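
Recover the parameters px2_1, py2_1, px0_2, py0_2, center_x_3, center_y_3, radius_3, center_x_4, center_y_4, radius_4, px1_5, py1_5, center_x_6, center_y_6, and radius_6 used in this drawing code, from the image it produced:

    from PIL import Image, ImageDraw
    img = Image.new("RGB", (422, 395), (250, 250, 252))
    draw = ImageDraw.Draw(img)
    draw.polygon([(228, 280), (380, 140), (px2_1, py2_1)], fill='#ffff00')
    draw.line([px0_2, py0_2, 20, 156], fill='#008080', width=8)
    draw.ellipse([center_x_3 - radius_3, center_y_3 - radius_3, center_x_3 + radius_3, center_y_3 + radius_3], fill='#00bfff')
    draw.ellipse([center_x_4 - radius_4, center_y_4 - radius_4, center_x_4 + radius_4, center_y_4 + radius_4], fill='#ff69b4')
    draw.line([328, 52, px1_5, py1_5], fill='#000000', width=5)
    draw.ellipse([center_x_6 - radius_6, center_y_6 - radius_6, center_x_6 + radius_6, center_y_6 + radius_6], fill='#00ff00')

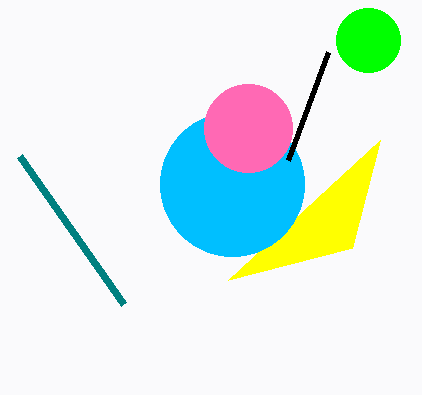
px2_1 = 352
py2_1 = 248
px0_2 = 124
py0_2 = 304
center_x_3 = 232
center_y_3 = 184
radius_3 = 72
center_x_4 = 248
center_y_4 = 128
radius_4 = 44
px1_5 = 288
py1_5 = 160
center_x_6 = 368
center_y_6 = 40
radius_6 = 32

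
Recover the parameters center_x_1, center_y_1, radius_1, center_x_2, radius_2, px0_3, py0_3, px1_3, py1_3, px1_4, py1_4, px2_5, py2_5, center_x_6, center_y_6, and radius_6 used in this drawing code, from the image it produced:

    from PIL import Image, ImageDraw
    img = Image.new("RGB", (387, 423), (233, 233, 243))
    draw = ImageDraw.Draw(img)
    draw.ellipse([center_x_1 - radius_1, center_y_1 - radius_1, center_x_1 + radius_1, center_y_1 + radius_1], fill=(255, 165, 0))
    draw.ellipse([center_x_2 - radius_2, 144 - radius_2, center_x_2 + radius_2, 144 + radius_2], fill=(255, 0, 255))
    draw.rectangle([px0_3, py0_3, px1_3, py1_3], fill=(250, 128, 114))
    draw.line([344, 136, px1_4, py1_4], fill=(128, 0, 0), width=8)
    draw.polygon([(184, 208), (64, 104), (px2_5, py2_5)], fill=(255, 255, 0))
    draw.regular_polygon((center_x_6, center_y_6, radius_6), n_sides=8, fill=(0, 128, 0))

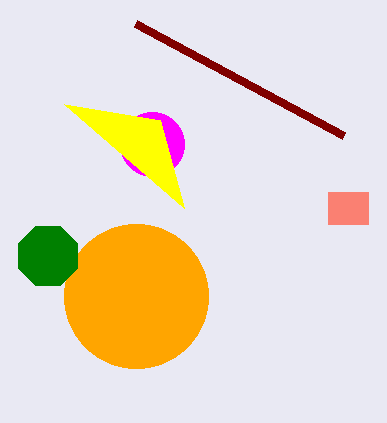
center_x_1 = 136
center_y_1 = 296
radius_1 = 72
center_x_2 = 152
radius_2 = 32
px0_3 = 328
py0_3 = 192
px1_3 = 368
py1_3 = 224
px1_4 = 136
py1_4 = 24
px2_5 = 160
py2_5 = 120
center_x_6 = 48
center_y_6 = 256
radius_6 = 32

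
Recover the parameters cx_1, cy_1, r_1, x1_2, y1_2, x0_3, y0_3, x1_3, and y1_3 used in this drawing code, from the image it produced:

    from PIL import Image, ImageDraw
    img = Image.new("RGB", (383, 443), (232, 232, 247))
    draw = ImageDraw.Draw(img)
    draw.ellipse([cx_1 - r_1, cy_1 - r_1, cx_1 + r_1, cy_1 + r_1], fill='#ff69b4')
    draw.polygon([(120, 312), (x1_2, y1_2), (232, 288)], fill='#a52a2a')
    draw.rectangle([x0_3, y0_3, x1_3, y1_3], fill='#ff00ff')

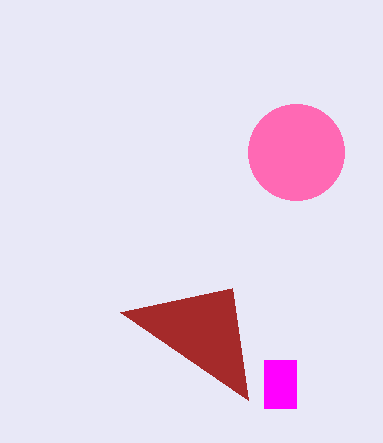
cx_1 = 296; cy_1 = 152; r_1 = 48; x1_2 = 248; y1_2 = 400; x0_3 = 264; y0_3 = 360; x1_3 = 296; y1_3 = 408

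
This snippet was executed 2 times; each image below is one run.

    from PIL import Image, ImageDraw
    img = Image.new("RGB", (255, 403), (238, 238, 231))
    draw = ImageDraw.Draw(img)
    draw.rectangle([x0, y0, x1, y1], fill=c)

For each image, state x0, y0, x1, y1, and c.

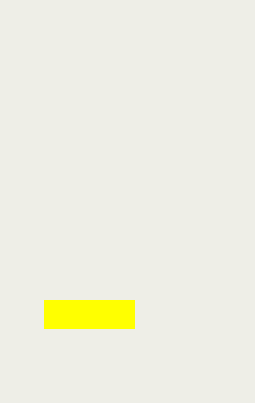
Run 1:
x0 = 44; y0 = 300; x1 = 134; y1 = 328; c = 'yellow'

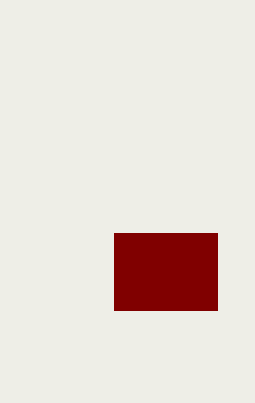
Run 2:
x0 = 114
y0 = 233
x1 = 217
y1 = 310
c = 'maroon'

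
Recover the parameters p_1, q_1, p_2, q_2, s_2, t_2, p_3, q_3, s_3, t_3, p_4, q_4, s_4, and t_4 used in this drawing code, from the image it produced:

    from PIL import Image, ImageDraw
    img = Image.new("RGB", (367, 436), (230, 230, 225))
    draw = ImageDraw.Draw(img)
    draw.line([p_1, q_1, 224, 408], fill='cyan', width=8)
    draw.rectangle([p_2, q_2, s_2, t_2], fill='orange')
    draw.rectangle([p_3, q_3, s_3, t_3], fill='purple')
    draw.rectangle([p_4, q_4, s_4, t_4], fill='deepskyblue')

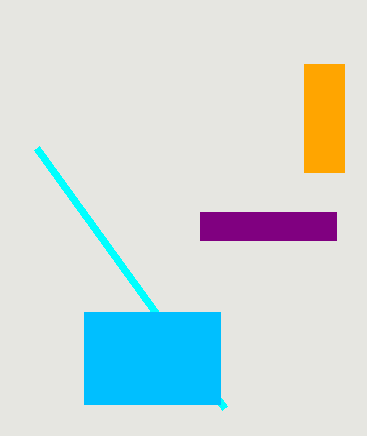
p_1 = 36; q_1 = 148; p_2 = 304; q_2 = 64; s_2 = 344; t_2 = 172; p_3 = 200; q_3 = 212; s_3 = 336; t_3 = 240; p_4 = 84; q_4 = 312; s_4 = 220; t_4 = 404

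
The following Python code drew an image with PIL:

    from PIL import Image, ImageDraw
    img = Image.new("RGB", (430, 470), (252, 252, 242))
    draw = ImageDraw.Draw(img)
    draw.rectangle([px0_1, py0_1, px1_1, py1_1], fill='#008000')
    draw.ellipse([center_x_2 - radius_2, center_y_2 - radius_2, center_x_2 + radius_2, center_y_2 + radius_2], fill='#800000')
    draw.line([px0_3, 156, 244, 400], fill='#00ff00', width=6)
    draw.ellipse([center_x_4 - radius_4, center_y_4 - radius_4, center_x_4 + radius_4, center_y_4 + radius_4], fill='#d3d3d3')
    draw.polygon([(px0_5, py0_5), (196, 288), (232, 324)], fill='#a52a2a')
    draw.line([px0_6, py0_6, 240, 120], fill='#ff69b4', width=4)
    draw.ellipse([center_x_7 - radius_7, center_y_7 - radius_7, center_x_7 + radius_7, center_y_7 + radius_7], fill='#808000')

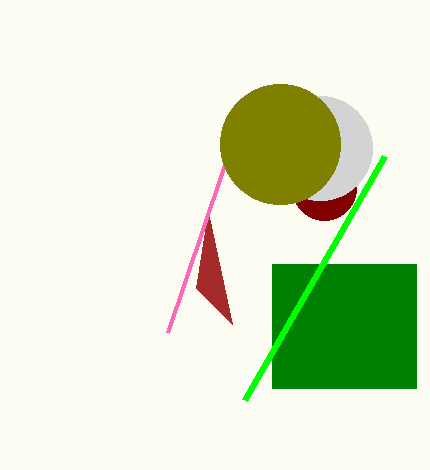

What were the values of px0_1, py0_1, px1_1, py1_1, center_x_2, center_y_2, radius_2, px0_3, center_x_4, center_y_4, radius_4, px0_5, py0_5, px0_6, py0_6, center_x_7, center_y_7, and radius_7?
px0_1 = 272; py0_1 = 264; px1_1 = 416; py1_1 = 388; center_x_2 = 324; center_y_2 = 188; radius_2 = 32; px0_3 = 384; center_x_4 = 320; center_y_4 = 148; radius_4 = 52; px0_5 = 208; py0_5 = 212; px0_6 = 168; py0_6 = 332; center_x_7 = 280; center_y_7 = 144; radius_7 = 60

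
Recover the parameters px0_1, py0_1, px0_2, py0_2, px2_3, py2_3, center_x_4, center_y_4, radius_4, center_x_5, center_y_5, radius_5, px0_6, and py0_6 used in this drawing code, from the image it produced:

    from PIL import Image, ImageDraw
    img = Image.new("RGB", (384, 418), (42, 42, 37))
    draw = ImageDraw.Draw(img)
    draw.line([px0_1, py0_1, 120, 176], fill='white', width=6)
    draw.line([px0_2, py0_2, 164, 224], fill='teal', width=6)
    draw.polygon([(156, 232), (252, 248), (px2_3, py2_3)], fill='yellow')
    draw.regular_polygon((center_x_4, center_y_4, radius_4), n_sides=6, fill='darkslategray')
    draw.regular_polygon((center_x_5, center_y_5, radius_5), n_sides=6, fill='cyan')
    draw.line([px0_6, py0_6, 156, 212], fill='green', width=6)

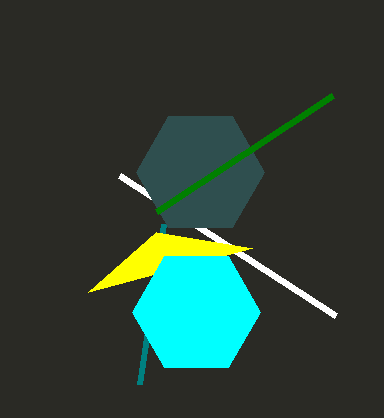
px0_1 = 336; py0_1 = 316; px0_2 = 140; py0_2 = 384; px2_3 = 88; py2_3 = 292; center_x_4 = 200; center_y_4 = 172; radius_4 = 64; center_x_5 = 196; center_y_5 = 312; radius_5 = 64; px0_6 = 332; py0_6 = 96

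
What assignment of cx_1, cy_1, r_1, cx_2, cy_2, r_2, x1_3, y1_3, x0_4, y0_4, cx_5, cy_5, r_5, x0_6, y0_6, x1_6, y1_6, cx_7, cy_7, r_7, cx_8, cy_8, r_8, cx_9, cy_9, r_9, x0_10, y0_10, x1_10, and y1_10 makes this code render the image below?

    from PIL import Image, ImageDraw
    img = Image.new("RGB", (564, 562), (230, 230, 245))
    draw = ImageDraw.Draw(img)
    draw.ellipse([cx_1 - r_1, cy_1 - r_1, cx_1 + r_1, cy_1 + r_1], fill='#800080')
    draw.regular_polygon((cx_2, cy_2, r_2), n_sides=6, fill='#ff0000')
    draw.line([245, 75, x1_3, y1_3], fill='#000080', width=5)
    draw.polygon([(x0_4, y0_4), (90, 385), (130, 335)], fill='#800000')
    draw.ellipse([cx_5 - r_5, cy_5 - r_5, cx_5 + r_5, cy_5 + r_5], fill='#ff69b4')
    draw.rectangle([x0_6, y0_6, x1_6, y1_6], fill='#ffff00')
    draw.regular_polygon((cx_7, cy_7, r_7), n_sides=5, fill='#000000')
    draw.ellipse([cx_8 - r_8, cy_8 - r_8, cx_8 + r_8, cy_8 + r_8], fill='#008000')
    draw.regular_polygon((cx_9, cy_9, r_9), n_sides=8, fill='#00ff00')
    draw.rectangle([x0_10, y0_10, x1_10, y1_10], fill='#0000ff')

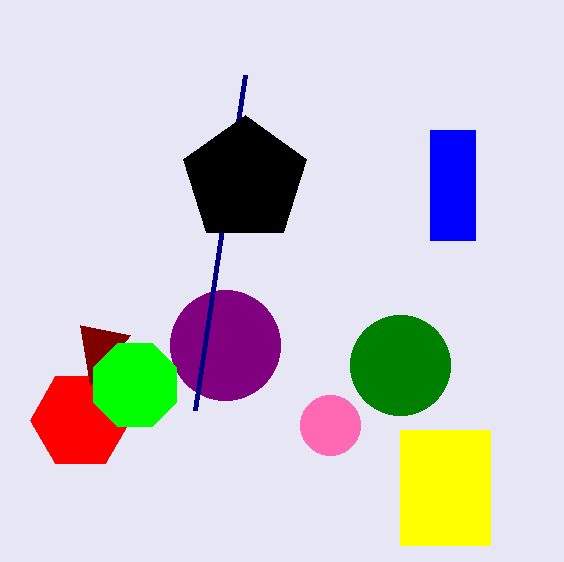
cx_1 = 225
cy_1 = 345
r_1 = 55
cx_2 = 80
cy_2 = 420
r_2 = 50
x1_3 = 195
y1_3 = 410
x0_4 = 80
y0_4 = 325
cx_5 = 330
cy_5 = 425
r_5 = 30
x0_6 = 400
y0_6 = 430
x1_6 = 490
y1_6 = 545
cx_7 = 245
cy_7 = 180
r_7 = 65
cx_8 = 400
cy_8 = 365
r_8 = 50
cx_9 = 135
cy_9 = 385
r_9 = 45
x0_10 = 430
y0_10 = 130
x1_10 = 475
y1_10 = 240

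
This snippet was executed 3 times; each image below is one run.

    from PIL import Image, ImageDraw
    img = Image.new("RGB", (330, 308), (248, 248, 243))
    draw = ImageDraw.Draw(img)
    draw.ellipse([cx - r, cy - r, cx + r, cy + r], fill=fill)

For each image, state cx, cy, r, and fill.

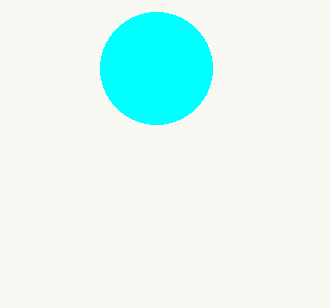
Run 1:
cx = 156, cy = 68, r = 56, fill = 'cyan'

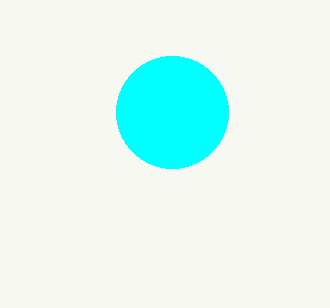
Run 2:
cx = 172; cy = 112; r = 56; fill = 'cyan'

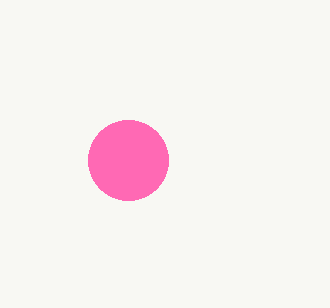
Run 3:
cx = 128, cy = 160, r = 40, fill = 'hotpink'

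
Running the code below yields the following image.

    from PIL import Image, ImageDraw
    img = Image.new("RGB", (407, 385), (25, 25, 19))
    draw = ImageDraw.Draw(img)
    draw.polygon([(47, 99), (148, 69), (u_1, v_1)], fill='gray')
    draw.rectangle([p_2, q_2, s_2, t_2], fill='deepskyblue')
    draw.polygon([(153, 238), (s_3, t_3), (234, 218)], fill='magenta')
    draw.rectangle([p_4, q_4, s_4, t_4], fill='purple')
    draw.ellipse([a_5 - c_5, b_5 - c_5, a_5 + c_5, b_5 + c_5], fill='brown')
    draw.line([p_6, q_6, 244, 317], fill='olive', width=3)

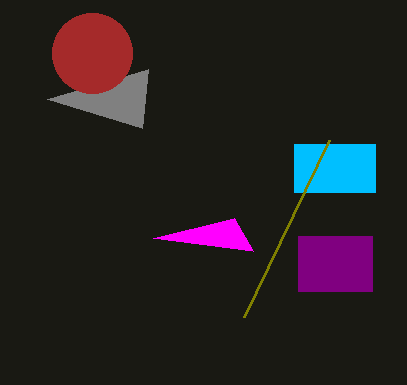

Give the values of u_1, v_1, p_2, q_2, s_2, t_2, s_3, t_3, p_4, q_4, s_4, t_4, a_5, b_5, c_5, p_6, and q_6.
u_1 = 142
v_1 = 128
p_2 = 294
q_2 = 144
s_2 = 375
t_2 = 192
s_3 = 253
t_3 = 251
p_4 = 298
q_4 = 236
s_4 = 372
t_4 = 291
a_5 = 92
b_5 = 53
c_5 = 40
p_6 = 329
q_6 = 140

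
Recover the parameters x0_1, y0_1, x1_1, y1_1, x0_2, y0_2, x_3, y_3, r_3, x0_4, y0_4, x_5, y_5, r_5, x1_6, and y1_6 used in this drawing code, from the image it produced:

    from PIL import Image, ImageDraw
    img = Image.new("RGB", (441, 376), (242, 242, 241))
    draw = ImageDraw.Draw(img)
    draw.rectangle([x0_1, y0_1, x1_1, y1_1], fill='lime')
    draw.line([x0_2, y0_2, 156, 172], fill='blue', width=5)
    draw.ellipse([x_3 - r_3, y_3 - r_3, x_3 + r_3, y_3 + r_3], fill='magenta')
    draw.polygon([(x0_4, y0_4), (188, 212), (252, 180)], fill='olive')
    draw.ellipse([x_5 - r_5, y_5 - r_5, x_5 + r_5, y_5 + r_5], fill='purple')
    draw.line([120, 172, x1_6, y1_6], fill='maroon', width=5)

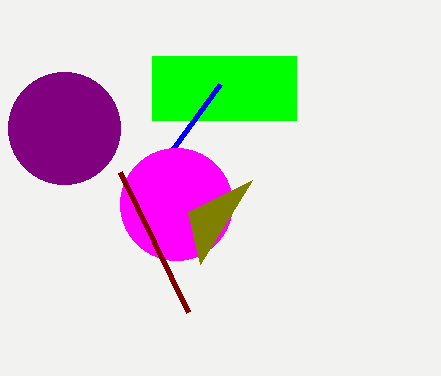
x0_1 = 152, y0_1 = 56, x1_1 = 296, y1_1 = 120, x0_2 = 220, y0_2 = 84, x_3 = 176, y_3 = 204, r_3 = 56, x0_4 = 200, y0_4 = 264, x_5 = 64, y_5 = 128, r_5 = 56, x1_6 = 188, y1_6 = 312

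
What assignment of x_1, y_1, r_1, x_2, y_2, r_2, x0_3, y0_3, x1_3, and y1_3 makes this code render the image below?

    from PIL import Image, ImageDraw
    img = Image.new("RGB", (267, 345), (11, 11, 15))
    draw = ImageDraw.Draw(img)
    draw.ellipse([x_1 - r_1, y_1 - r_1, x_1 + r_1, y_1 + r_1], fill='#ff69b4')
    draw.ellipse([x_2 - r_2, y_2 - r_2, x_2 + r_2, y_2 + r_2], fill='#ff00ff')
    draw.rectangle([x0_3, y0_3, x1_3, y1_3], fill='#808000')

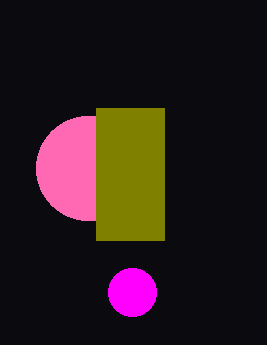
x_1 = 88, y_1 = 168, r_1 = 52, x_2 = 132, y_2 = 292, r_2 = 24, x0_3 = 96, y0_3 = 108, x1_3 = 164, y1_3 = 240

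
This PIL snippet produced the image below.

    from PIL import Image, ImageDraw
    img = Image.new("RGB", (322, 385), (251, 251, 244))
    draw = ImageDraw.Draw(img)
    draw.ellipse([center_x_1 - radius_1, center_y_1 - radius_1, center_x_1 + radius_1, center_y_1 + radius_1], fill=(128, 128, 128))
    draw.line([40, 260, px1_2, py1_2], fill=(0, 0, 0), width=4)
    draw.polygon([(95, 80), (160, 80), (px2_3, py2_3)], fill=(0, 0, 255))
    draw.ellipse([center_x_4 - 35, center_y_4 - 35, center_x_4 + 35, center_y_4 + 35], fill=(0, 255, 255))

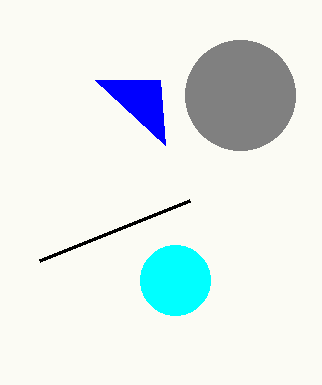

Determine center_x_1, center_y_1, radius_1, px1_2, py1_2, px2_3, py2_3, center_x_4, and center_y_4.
center_x_1 = 240, center_y_1 = 95, radius_1 = 55, px1_2 = 190, py1_2 = 200, px2_3 = 165, py2_3 = 145, center_x_4 = 175, center_y_4 = 280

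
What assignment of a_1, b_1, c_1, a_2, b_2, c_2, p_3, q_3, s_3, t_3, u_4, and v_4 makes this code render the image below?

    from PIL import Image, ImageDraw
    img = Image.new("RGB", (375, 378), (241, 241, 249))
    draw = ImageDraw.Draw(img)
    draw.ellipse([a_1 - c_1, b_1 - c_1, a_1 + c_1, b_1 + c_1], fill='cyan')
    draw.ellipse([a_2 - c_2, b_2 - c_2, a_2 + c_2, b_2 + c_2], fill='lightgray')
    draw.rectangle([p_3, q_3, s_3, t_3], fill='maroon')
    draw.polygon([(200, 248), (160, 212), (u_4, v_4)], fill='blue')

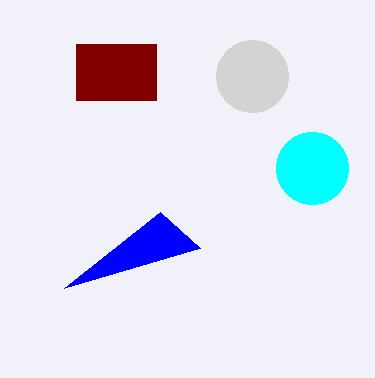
a_1 = 312
b_1 = 168
c_1 = 36
a_2 = 252
b_2 = 76
c_2 = 36
p_3 = 76
q_3 = 44
s_3 = 156
t_3 = 100
u_4 = 64
v_4 = 288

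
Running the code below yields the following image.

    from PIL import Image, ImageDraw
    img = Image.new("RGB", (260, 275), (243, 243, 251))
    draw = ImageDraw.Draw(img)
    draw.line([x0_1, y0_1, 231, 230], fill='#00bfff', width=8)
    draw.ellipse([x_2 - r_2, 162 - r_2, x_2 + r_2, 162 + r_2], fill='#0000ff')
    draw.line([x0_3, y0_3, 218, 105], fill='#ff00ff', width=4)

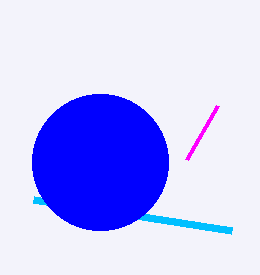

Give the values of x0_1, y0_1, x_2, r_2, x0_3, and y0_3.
x0_1 = 33
y0_1 = 199
x_2 = 100
r_2 = 68
x0_3 = 187
y0_3 = 159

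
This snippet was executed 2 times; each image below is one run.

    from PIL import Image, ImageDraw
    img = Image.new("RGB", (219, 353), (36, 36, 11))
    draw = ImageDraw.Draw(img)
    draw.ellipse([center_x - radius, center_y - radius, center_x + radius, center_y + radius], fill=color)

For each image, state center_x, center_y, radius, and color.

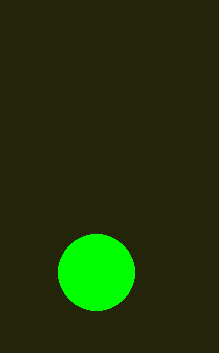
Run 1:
center_x = 96
center_y = 272
radius = 38
color = 'lime'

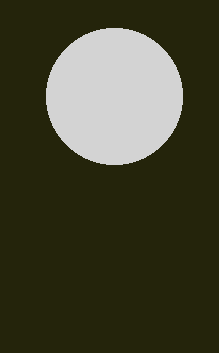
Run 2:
center_x = 114; center_y = 96; radius = 68; color = 'lightgray'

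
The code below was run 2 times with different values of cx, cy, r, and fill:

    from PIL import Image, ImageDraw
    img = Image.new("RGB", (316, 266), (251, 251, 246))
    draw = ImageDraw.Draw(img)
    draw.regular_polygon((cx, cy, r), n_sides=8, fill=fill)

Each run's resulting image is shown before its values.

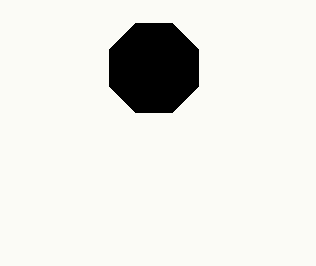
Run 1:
cx = 154; cy = 68; r = 48; fill = 'black'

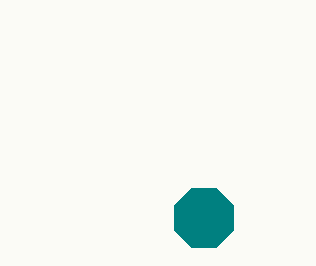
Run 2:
cx = 204, cy = 218, r = 32, fill = 'teal'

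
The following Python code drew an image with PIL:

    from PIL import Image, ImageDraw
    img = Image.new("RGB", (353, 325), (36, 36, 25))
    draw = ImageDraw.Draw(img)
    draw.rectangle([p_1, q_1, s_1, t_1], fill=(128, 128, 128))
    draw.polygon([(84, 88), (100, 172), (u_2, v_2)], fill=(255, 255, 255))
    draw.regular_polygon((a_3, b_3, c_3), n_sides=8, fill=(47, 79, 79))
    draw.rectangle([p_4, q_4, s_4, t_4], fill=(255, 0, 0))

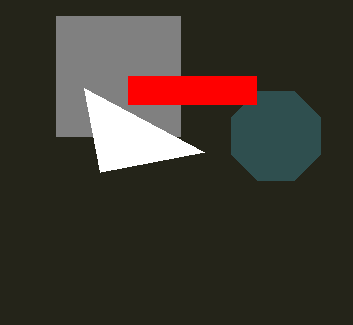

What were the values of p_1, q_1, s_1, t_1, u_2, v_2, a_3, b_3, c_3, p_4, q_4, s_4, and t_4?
p_1 = 56; q_1 = 16; s_1 = 180; t_1 = 136; u_2 = 204; v_2 = 152; a_3 = 276; b_3 = 136; c_3 = 48; p_4 = 128; q_4 = 76; s_4 = 256; t_4 = 104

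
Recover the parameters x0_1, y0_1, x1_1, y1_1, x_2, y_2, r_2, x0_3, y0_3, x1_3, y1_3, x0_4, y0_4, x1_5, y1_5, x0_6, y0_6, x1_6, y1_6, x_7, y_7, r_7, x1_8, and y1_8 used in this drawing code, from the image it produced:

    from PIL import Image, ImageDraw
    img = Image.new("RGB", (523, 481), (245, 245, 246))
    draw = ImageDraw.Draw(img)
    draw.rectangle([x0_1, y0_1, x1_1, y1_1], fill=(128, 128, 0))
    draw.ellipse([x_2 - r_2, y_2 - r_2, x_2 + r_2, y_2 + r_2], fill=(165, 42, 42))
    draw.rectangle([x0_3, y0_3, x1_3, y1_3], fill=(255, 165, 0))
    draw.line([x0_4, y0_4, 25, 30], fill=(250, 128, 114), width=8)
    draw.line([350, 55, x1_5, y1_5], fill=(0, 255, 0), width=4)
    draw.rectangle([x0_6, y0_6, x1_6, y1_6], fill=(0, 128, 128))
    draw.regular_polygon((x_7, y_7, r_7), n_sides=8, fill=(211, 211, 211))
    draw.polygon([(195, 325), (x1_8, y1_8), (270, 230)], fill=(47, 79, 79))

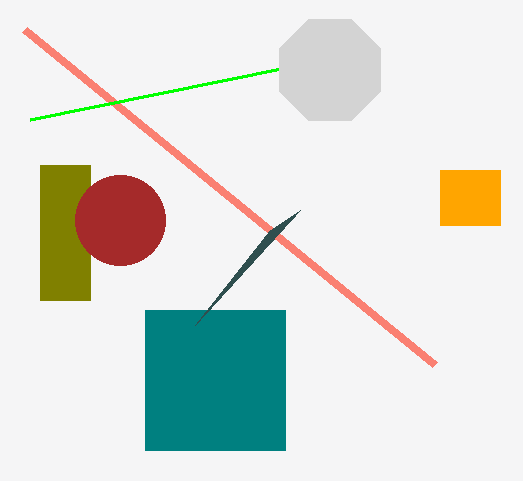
x0_1 = 40; y0_1 = 165; x1_1 = 90; y1_1 = 300; x_2 = 120; y_2 = 220; r_2 = 45; x0_3 = 440; y0_3 = 170; x1_3 = 500; y1_3 = 225; x0_4 = 435; y0_4 = 365; x1_5 = 30; y1_5 = 120; x0_6 = 145; y0_6 = 310; x1_6 = 285; y1_6 = 450; x_7 = 330; y_7 = 70; r_7 = 55; x1_8 = 300; y1_8 = 210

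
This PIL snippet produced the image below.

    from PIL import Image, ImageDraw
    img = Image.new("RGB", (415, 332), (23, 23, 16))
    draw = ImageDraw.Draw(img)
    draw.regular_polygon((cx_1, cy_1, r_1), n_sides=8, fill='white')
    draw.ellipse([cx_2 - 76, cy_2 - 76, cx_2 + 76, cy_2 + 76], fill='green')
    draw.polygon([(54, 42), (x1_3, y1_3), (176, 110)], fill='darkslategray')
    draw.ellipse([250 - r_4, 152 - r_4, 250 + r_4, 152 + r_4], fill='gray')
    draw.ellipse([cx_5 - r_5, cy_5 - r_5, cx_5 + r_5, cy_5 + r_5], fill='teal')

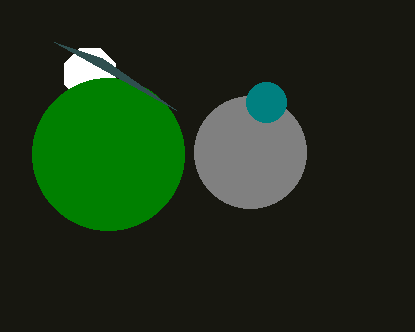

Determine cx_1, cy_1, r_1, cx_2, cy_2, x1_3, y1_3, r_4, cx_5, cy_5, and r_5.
cx_1 = 90, cy_1 = 74, r_1 = 28, cx_2 = 108, cy_2 = 154, x1_3 = 102, y1_3 = 58, r_4 = 56, cx_5 = 266, cy_5 = 102, r_5 = 20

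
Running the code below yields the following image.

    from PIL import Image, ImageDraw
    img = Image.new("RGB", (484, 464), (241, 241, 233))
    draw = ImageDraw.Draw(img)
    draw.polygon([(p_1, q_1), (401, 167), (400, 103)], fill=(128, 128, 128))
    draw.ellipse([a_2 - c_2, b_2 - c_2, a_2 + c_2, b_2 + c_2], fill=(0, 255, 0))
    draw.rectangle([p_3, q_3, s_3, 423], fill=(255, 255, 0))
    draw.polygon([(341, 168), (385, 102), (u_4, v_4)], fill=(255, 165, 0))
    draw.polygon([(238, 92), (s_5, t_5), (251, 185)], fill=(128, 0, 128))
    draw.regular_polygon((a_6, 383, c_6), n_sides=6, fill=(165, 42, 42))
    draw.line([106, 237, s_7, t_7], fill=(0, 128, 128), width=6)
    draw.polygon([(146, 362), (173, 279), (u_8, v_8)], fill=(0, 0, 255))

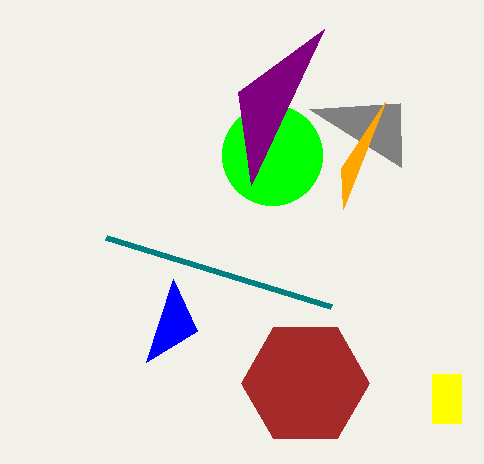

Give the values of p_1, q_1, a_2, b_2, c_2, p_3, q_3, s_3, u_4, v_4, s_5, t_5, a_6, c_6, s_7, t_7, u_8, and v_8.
p_1 = 309, q_1 = 109, a_2 = 272, b_2 = 155, c_2 = 50, p_3 = 432, q_3 = 374, s_3 = 461, u_4 = 343, v_4 = 209, s_5 = 324, t_5 = 29, a_6 = 305, c_6 = 64, s_7 = 331, t_7 = 306, u_8 = 197, v_8 = 331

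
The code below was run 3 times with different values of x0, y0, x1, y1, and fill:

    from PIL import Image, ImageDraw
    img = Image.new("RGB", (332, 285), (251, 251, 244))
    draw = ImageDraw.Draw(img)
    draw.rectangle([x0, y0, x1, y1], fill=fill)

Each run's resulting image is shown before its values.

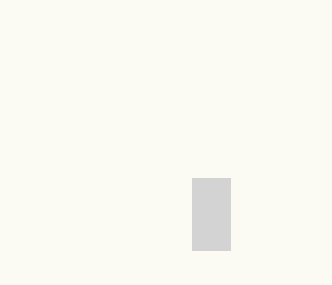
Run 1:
x0 = 192; y0 = 178; x1 = 230; y1 = 250; fill = 'lightgray'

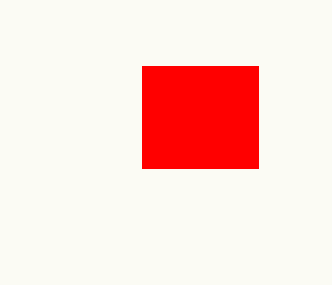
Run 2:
x0 = 142; y0 = 66; x1 = 258; y1 = 168; fill = 'red'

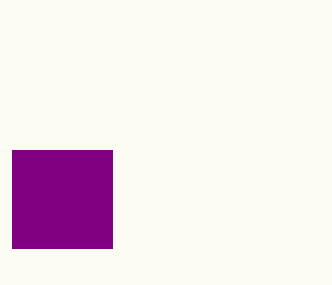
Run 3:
x0 = 12; y0 = 150; x1 = 112; y1 = 248; fill = 'purple'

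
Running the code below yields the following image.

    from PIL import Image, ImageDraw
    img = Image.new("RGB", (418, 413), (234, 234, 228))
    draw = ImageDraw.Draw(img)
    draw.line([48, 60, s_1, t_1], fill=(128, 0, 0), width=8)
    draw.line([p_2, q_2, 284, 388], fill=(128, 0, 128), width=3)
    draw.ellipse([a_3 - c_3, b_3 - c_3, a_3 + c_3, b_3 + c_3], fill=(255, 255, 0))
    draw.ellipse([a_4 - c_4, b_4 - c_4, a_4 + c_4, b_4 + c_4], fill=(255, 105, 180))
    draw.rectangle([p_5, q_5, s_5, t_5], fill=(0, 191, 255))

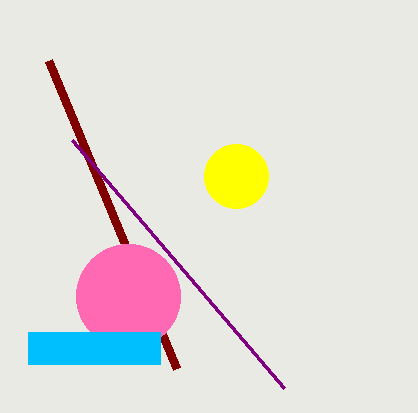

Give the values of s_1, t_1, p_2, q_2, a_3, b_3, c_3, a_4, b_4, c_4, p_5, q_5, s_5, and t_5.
s_1 = 176, t_1 = 368, p_2 = 72, q_2 = 140, a_3 = 236, b_3 = 176, c_3 = 32, a_4 = 128, b_4 = 296, c_4 = 52, p_5 = 28, q_5 = 332, s_5 = 160, t_5 = 364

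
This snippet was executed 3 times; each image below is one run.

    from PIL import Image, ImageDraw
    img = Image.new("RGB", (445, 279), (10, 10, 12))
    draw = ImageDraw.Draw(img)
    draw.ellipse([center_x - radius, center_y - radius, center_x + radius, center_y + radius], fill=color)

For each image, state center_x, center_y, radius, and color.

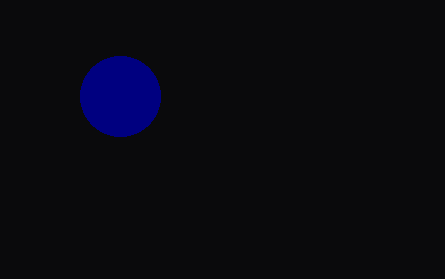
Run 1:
center_x = 120; center_y = 96; radius = 40; color = 'navy'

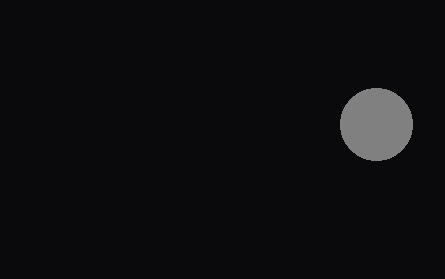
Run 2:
center_x = 376
center_y = 124
radius = 36
color = 'gray'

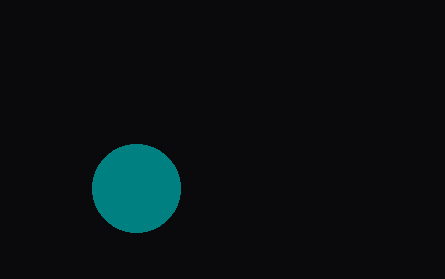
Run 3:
center_x = 136; center_y = 188; radius = 44; color = 'teal'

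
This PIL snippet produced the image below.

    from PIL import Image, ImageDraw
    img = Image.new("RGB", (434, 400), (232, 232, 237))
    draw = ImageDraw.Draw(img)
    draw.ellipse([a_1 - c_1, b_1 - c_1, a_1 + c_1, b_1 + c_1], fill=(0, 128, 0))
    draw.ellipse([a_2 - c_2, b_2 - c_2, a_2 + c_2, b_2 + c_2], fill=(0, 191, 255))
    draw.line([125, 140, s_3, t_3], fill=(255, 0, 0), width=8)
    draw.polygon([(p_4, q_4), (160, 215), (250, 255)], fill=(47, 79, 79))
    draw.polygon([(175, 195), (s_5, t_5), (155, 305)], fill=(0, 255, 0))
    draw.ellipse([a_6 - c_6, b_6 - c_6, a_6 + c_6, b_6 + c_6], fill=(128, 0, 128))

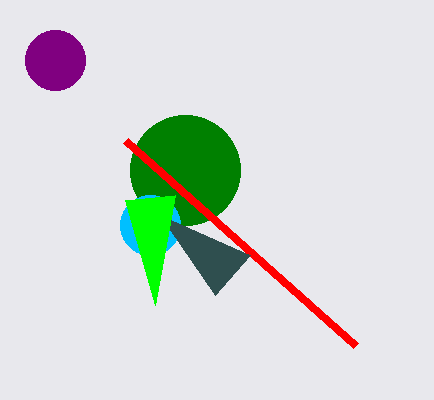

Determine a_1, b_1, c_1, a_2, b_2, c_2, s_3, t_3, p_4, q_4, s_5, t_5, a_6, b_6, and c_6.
a_1 = 185
b_1 = 170
c_1 = 55
a_2 = 150
b_2 = 225
c_2 = 30
s_3 = 355
t_3 = 345
p_4 = 215
q_4 = 295
s_5 = 125
t_5 = 200
a_6 = 55
b_6 = 60
c_6 = 30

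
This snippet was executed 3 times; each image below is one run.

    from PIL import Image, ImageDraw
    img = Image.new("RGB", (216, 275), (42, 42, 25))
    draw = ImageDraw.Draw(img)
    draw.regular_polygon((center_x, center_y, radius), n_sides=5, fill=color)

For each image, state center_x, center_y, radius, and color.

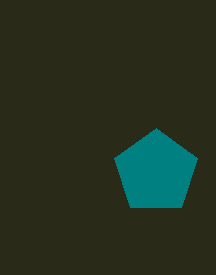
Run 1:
center_x = 156; center_y = 172; radius = 44; color = 'teal'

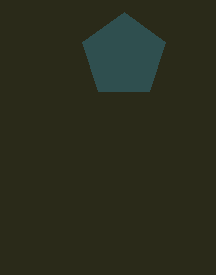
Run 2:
center_x = 124; center_y = 56; radius = 44; color = 'darkslategray'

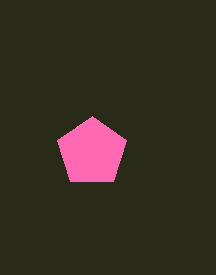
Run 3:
center_x = 92; center_y = 152; radius = 36; color = 'hotpink'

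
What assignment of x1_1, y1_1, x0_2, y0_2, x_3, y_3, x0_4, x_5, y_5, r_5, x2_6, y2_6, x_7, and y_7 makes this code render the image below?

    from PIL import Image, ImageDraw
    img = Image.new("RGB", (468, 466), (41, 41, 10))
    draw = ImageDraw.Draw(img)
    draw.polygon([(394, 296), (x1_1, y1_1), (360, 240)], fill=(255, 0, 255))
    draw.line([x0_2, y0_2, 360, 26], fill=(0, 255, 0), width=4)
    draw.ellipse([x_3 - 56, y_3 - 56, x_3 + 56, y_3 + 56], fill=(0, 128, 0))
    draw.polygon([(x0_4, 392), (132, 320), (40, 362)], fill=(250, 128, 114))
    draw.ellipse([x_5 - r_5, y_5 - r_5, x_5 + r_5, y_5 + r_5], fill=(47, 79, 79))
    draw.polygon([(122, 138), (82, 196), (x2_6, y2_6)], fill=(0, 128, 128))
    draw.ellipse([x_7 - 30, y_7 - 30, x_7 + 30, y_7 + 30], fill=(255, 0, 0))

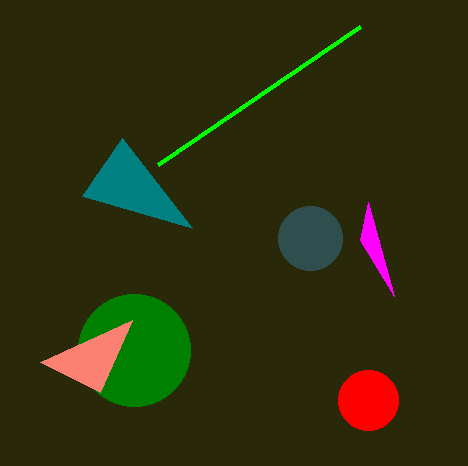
x1_1 = 368, y1_1 = 202, x0_2 = 158, y0_2 = 164, x_3 = 134, y_3 = 350, x0_4 = 100, x_5 = 310, y_5 = 238, r_5 = 32, x2_6 = 192, y2_6 = 228, x_7 = 368, y_7 = 400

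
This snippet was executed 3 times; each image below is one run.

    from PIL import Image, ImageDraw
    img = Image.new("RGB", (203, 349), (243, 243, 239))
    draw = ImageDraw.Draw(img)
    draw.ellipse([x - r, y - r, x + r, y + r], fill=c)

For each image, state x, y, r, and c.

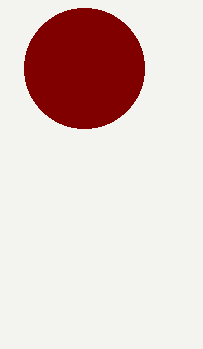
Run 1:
x = 84, y = 68, r = 60, c = 'maroon'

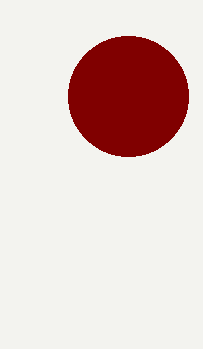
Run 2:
x = 128; y = 96; r = 60; c = 'maroon'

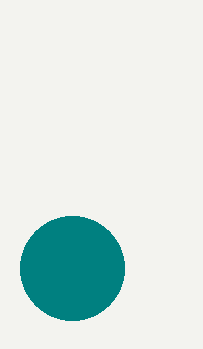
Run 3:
x = 72
y = 268
r = 52
c = 'teal'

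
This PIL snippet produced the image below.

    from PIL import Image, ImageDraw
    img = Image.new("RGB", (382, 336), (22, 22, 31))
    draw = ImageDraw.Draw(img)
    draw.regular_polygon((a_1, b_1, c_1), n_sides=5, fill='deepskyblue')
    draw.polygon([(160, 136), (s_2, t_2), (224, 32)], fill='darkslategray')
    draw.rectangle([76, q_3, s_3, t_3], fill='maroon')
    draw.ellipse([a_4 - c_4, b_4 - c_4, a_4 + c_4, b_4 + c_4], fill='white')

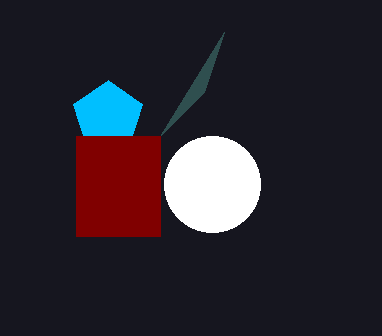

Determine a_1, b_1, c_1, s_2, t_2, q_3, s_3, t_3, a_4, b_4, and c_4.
a_1 = 108
b_1 = 116
c_1 = 36
s_2 = 204
t_2 = 92
q_3 = 136
s_3 = 160
t_3 = 236
a_4 = 212
b_4 = 184
c_4 = 48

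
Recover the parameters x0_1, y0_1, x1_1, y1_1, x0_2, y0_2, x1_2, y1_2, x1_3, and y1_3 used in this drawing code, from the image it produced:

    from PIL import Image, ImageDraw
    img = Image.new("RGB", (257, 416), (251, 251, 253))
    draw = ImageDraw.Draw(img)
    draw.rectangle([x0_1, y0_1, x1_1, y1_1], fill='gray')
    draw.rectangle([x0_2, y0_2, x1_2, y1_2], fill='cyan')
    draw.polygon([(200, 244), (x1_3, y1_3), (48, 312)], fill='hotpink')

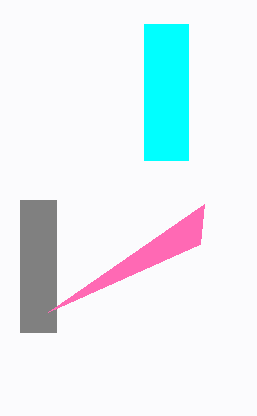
x0_1 = 20
y0_1 = 200
x1_1 = 56
y1_1 = 332
x0_2 = 144
y0_2 = 24
x1_2 = 188
y1_2 = 160
x1_3 = 204
y1_3 = 204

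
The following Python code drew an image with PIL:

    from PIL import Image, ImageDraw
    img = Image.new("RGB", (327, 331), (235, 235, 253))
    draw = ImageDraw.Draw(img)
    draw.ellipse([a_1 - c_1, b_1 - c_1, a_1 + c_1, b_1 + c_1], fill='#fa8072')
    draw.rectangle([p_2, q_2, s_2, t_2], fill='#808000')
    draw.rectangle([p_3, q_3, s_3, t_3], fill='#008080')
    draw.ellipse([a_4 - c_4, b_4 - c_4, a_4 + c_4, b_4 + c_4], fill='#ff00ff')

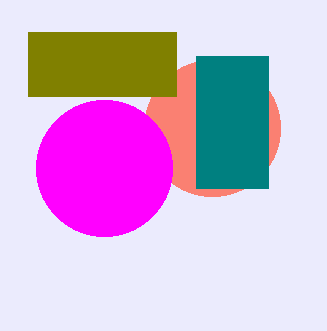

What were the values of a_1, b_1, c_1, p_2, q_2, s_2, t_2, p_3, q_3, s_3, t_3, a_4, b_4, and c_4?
a_1 = 212; b_1 = 128; c_1 = 68; p_2 = 28; q_2 = 32; s_2 = 176; t_2 = 96; p_3 = 196; q_3 = 56; s_3 = 268; t_3 = 188; a_4 = 104; b_4 = 168; c_4 = 68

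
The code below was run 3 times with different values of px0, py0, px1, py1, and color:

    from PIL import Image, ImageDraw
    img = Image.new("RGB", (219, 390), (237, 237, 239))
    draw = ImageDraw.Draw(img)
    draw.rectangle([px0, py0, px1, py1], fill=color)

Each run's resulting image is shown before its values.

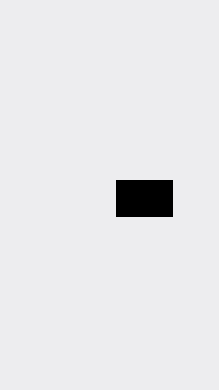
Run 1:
px0 = 116; py0 = 180; px1 = 172; py1 = 216; color = 'black'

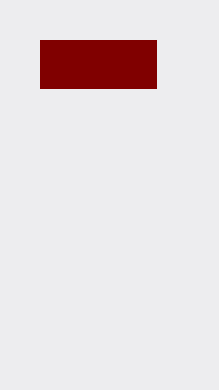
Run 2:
px0 = 40, py0 = 40, px1 = 156, py1 = 88, color = 'maroon'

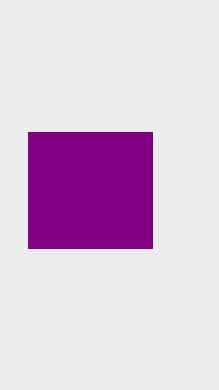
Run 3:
px0 = 28; py0 = 132; px1 = 152; py1 = 248; color = 'purple'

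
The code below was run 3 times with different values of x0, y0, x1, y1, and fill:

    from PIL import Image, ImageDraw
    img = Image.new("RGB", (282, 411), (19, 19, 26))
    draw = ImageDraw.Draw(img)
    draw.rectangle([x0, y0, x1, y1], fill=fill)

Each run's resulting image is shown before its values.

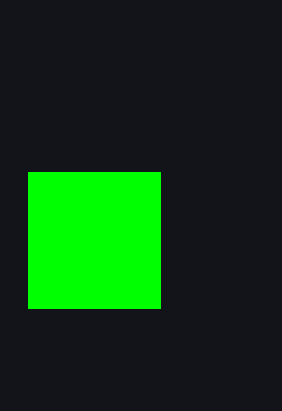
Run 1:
x0 = 28; y0 = 172; x1 = 160; y1 = 308; fill = 'lime'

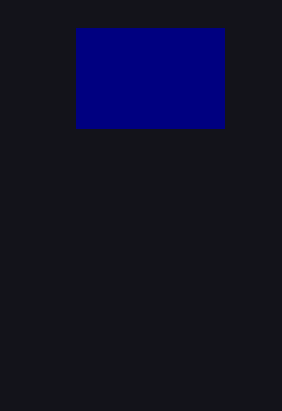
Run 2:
x0 = 76
y0 = 28
x1 = 224
y1 = 128
fill = 'navy'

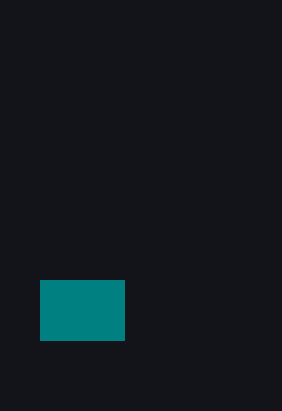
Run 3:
x0 = 40
y0 = 280
x1 = 124
y1 = 340
fill = 'teal'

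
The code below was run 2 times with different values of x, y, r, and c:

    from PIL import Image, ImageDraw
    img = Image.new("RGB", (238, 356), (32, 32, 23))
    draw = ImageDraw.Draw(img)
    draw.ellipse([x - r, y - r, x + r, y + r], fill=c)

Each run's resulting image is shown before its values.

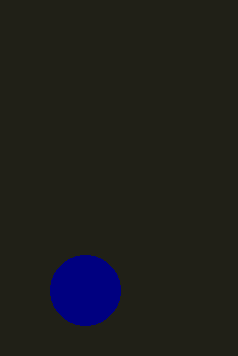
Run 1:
x = 85, y = 290, r = 35, c = 'navy'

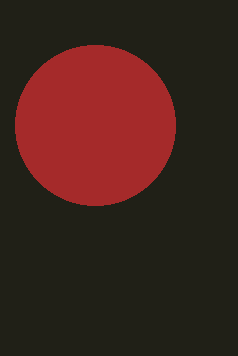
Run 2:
x = 95
y = 125
r = 80
c = 'brown'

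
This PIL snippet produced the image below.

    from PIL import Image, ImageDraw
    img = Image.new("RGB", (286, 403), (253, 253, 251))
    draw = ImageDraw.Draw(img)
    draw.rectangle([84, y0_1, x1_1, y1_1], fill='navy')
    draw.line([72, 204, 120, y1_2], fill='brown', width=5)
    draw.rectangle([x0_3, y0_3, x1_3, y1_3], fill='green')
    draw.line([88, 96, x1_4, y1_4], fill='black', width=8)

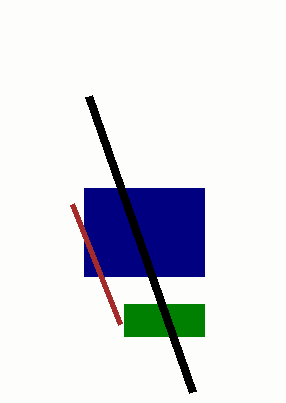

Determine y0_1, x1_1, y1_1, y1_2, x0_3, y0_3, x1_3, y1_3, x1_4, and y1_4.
y0_1 = 188
x1_1 = 204
y1_1 = 276
y1_2 = 324
x0_3 = 124
y0_3 = 304
x1_3 = 204
y1_3 = 336
x1_4 = 192
y1_4 = 392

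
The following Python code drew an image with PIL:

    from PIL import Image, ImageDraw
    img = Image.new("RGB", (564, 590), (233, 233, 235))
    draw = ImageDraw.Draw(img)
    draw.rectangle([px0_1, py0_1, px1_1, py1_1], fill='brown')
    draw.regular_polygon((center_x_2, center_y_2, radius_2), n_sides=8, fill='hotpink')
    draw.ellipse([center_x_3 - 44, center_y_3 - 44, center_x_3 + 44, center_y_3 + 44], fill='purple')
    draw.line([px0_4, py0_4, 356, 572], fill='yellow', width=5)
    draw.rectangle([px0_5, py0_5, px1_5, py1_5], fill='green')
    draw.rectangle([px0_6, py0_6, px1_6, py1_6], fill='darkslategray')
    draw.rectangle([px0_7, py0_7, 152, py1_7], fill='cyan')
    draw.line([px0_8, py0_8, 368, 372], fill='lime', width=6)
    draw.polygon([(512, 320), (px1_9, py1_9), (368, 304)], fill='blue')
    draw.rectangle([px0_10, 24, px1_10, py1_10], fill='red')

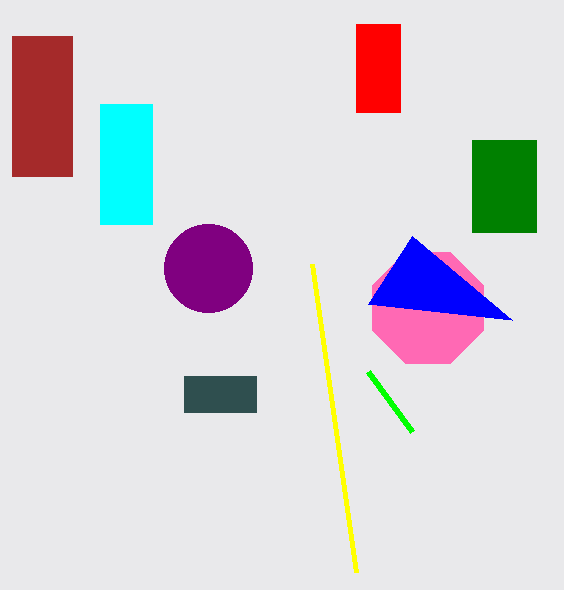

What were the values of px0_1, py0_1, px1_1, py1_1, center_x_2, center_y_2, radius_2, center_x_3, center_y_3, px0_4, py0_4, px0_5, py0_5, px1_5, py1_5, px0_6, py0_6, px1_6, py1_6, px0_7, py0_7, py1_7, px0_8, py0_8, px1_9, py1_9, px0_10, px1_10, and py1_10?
px0_1 = 12; py0_1 = 36; px1_1 = 72; py1_1 = 176; center_x_2 = 428; center_y_2 = 308; radius_2 = 60; center_x_3 = 208; center_y_3 = 268; px0_4 = 312; py0_4 = 264; px0_5 = 472; py0_5 = 140; px1_5 = 536; py1_5 = 232; px0_6 = 184; py0_6 = 376; px1_6 = 256; py1_6 = 412; px0_7 = 100; py0_7 = 104; py1_7 = 224; px0_8 = 412; py0_8 = 432; px1_9 = 412; py1_9 = 236; px0_10 = 356; px1_10 = 400; py1_10 = 112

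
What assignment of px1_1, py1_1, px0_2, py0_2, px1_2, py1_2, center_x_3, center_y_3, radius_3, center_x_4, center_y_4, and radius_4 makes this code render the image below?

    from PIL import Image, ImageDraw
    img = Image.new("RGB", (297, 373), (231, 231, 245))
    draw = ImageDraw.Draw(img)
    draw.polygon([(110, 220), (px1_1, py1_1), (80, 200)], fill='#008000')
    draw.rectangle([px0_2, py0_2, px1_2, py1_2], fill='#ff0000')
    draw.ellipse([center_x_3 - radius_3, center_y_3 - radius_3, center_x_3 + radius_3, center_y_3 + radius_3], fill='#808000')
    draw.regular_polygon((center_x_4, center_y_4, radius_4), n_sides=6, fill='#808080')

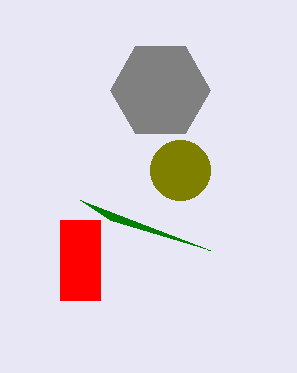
px1_1 = 210
py1_1 = 250
px0_2 = 60
py0_2 = 220
px1_2 = 100
py1_2 = 300
center_x_3 = 180
center_y_3 = 170
radius_3 = 30
center_x_4 = 160
center_y_4 = 90
radius_4 = 50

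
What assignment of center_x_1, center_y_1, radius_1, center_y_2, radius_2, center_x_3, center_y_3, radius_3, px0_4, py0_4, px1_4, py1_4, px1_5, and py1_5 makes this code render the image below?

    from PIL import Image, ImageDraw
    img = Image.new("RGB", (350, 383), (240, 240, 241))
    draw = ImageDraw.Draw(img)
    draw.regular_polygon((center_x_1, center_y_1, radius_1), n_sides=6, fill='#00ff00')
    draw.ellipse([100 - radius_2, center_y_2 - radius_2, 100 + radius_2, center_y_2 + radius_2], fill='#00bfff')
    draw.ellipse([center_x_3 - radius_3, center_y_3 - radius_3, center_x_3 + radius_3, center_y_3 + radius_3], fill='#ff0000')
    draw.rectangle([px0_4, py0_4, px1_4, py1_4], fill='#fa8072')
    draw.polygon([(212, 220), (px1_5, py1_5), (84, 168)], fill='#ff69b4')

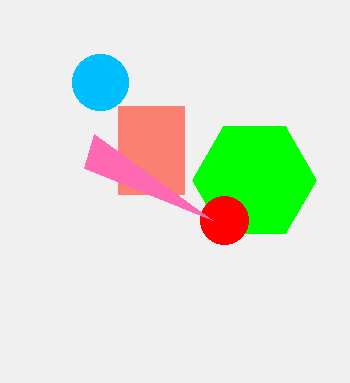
center_x_1 = 254; center_y_1 = 180; radius_1 = 62; center_y_2 = 82; radius_2 = 28; center_x_3 = 224; center_y_3 = 220; radius_3 = 24; px0_4 = 118; py0_4 = 106; px1_4 = 184; py1_4 = 194; px1_5 = 94; py1_5 = 134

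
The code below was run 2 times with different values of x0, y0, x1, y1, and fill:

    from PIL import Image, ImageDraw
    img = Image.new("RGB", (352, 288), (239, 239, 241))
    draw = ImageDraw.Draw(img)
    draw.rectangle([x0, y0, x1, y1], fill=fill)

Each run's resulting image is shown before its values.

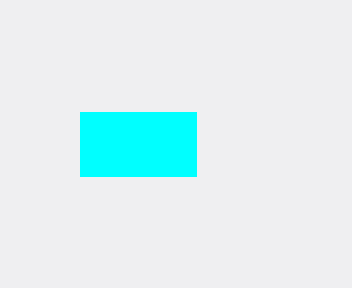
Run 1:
x0 = 80; y0 = 112; x1 = 196; y1 = 176; fill = 'cyan'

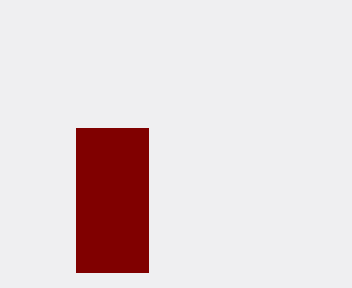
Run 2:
x0 = 76; y0 = 128; x1 = 148; y1 = 272; fill = 'maroon'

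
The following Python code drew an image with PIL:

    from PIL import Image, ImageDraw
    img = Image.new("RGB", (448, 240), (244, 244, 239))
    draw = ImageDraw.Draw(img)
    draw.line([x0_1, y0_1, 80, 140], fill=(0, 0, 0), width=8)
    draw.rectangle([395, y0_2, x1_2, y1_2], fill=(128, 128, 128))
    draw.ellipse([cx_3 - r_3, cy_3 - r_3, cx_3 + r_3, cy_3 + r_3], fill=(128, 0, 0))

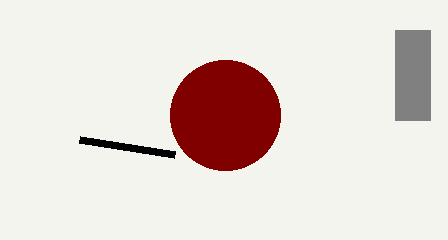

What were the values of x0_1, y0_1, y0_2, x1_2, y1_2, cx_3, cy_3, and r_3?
x0_1 = 175; y0_1 = 155; y0_2 = 30; x1_2 = 430; y1_2 = 120; cx_3 = 225; cy_3 = 115; r_3 = 55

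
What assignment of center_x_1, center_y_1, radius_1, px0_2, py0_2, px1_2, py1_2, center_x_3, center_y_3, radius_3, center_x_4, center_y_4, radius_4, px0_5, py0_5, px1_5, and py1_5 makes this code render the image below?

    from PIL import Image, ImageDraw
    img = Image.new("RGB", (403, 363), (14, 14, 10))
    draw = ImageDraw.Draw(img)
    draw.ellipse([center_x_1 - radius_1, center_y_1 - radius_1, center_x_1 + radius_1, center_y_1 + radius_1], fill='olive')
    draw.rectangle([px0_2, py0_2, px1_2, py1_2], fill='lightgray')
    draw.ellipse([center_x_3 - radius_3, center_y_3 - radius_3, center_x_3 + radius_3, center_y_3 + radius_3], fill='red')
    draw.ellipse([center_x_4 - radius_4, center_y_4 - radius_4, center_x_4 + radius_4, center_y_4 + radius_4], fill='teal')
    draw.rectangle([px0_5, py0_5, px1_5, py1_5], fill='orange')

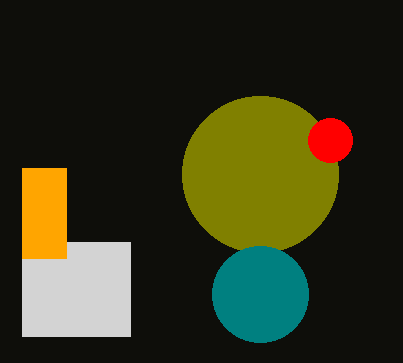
center_x_1 = 260
center_y_1 = 174
radius_1 = 78
px0_2 = 22
py0_2 = 242
px1_2 = 130
py1_2 = 336
center_x_3 = 330
center_y_3 = 140
radius_3 = 22
center_x_4 = 260
center_y_4 = 294
radius_4 = 48
px0_5 = 22
py0_5 = 168
px1_5 = 66
py1_5 = 258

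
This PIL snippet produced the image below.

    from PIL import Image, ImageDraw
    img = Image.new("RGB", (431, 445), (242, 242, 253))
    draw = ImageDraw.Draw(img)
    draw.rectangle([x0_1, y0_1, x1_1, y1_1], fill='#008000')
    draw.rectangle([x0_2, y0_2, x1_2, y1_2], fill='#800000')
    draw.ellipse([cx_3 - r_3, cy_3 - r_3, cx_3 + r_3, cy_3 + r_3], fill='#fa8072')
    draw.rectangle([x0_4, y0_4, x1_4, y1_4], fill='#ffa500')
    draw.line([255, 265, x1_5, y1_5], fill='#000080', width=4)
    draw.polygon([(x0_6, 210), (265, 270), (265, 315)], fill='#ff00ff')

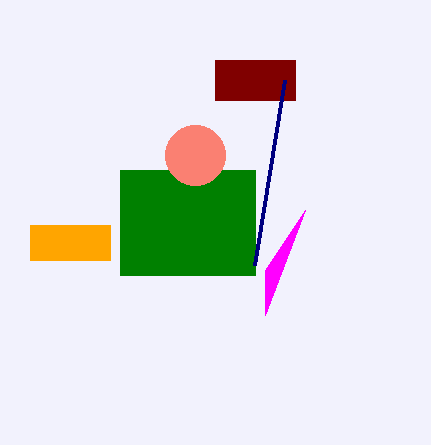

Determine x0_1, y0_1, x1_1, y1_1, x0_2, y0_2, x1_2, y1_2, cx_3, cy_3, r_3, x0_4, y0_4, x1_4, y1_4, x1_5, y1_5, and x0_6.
x0_1 = 120
y0_1 = 170
x1_1 = 255
y1_1 = 275
x0_2 = 215
y0_2 = 60
x1_2 = 295
y1_2 = 100
cx_3 = 195
cy_3 = 155
r_3 = 30
x0_4 = 30
y0_4 = 225
x1_4 = 110
y1_4 = 260
x1_5 = 285
y1_5 = 80
x0_6 = 305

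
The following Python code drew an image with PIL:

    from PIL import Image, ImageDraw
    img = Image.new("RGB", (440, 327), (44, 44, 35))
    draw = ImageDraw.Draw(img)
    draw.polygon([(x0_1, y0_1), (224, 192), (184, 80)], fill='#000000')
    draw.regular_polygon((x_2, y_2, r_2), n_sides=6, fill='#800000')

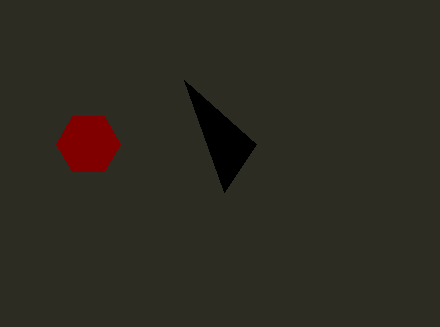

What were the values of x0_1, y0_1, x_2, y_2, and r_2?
x0_1 = 256
y0_1 = 144
x_2 = 88
y_2 = 144
r_2 = 32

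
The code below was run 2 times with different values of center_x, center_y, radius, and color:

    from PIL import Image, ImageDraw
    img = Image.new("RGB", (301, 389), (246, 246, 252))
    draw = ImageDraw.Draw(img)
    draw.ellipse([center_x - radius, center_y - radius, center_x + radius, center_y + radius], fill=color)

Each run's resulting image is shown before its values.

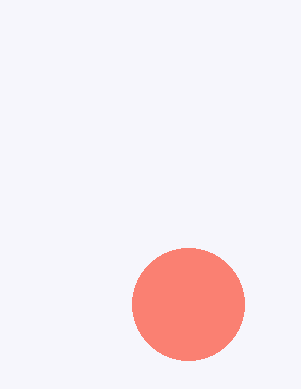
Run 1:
center_x = 188; center_y = 304; radius = 56; color = 'salmon'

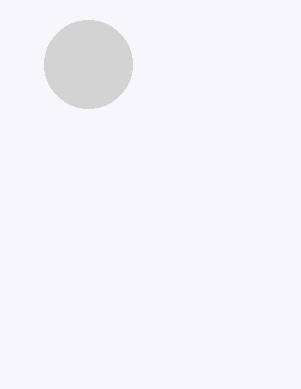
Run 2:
center_x = 88
center_y = 64
radius = 44
color = 'lightgray'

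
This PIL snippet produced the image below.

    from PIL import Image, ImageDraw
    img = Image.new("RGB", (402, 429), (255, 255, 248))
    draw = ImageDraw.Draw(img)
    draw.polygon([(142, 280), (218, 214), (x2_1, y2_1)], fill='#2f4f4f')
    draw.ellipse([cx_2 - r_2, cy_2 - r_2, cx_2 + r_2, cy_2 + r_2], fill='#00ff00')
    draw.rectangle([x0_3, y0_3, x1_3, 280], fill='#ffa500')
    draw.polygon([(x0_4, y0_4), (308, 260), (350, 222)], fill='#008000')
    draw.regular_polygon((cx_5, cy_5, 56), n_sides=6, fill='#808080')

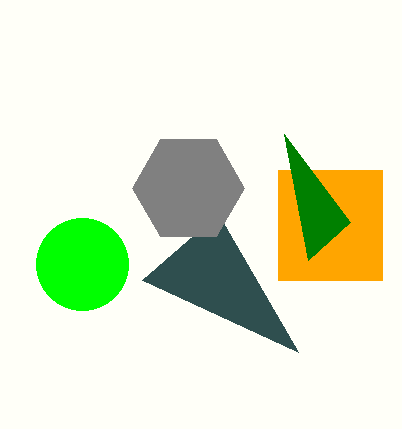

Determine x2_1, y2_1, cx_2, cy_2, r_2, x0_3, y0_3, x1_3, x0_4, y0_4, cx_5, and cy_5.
x2_1 = 298; y2_1 = 352; cx_2 = 82; cy_2 = 264; r_2 = 46; x0_3 = 278; y0_3 = 170; x1_3 = 382; x0_4 = 284; y0_4 = 134; cx_5 = 188; cy_5 = 188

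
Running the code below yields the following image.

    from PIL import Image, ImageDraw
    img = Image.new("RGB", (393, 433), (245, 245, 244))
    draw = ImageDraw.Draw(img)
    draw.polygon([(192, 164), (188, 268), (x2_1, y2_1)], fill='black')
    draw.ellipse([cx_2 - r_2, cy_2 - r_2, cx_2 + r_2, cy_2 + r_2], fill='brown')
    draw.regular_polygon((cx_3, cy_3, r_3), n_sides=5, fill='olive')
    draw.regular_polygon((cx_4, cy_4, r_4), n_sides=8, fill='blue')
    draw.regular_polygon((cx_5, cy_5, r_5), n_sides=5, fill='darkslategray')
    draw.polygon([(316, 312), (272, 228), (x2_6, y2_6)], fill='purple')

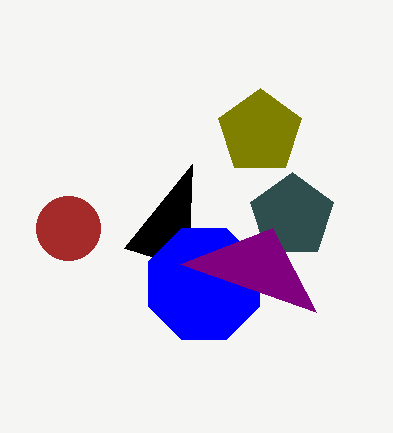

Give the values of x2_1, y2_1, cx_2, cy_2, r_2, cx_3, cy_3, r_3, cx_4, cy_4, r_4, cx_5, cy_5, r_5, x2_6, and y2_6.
x2_1 = 124; y2_1 = 248; cx_2 = 68; cy_2 = 228; r_2 = 32; cx_3 = 260; cy_3 = 132; r_3 = 44; cx_4 = 204; cy_4 = 284; r_4 = 60; cx_5 = 292; cy_5 = 216; r_5 = 44; x2_6 = 180; y2_6 = 264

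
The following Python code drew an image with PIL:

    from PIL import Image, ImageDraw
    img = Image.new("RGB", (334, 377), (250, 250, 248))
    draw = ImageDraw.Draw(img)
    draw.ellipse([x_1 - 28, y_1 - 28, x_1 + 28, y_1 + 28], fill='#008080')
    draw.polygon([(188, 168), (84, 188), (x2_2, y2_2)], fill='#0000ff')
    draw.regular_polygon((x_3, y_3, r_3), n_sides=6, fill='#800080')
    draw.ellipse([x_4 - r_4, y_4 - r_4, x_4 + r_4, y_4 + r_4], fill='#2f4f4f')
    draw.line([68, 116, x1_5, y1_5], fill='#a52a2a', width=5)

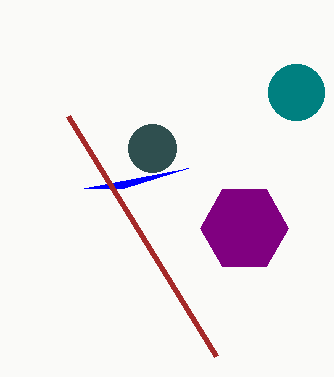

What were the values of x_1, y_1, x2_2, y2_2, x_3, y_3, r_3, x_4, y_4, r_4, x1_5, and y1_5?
x_1 = 296; y_1 = 92; x2_2 = 124; y2_2 = 188; x_3 = 244; y_3 = 228; r_3 = 44; x_4 = 152; y_4 = 148; r_4 = 24; x1_5 = 216; y1_5 = 356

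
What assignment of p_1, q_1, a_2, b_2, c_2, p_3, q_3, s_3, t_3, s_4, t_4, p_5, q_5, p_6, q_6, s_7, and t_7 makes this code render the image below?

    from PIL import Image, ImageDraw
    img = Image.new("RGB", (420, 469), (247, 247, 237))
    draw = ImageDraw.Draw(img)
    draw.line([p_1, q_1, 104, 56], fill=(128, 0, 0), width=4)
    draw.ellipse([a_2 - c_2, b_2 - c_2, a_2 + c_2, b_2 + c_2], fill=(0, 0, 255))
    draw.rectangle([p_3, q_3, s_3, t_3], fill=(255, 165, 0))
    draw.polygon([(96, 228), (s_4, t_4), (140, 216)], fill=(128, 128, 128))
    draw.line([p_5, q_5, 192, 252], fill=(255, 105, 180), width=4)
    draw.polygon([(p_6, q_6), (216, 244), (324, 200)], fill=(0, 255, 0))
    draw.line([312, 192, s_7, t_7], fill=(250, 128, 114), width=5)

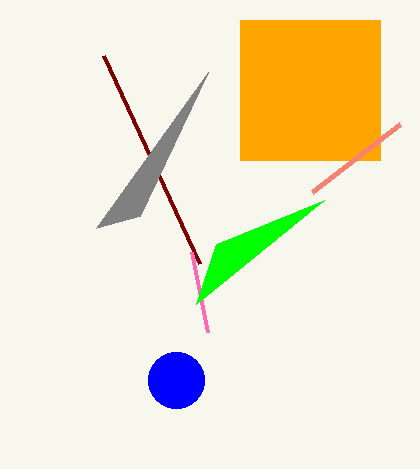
p_1 = 200, q_1 = 264, a_2 = 176, b_2 = 380, c_2 = 28, p_3 = 240, q_3 = 20, s_3 = 380, t_3 = 160, s_4 = 208, t_4 = 72, p_5 = 208, q_5 = 332, p_6 = 196, q_6 = 304, s_7 = 400, t_7 = 124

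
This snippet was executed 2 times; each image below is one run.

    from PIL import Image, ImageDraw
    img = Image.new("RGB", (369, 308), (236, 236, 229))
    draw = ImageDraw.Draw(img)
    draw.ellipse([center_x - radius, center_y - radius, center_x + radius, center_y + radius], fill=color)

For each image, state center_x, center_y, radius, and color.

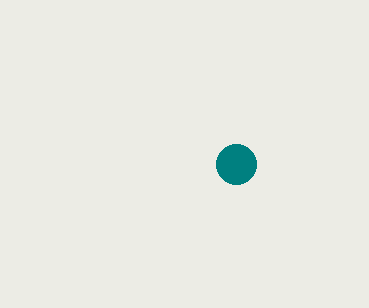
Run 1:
center_x = 236, center_y = 164, radius = 20, color = 'teal'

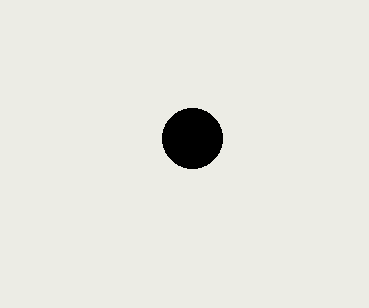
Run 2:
center_x = 192; center_y = 138; radius = 30; color = 'black'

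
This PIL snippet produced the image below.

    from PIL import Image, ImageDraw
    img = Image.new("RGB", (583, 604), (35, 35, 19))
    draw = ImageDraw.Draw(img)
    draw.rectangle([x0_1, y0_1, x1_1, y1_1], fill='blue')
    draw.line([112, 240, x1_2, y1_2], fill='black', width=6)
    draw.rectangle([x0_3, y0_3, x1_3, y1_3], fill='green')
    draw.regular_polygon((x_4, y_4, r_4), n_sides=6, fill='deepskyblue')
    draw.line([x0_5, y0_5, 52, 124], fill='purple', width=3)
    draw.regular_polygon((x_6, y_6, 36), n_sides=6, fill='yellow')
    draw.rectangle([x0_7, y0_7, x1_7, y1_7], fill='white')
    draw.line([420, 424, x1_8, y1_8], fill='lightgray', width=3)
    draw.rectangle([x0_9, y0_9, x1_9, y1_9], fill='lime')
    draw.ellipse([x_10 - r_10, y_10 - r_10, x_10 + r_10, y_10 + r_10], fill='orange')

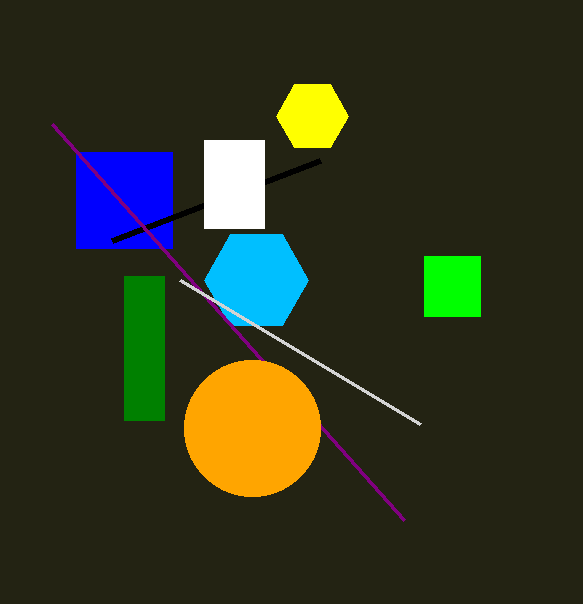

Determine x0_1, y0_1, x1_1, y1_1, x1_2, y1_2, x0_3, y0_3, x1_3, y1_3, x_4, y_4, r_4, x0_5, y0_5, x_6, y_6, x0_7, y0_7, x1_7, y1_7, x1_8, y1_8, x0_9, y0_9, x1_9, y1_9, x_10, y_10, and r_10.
x0_1 = 76; y0_1 = 152; x1_1 = 172; y1_1 = 248; x1_2 = 320; y1_2 = 160; x0_3 = 124; y0_3 = 276; x1_3 = 164; y1_3 = 420; x_4 = 256; y_4 = 280; r_4 = 52; x0_5 = 404; y0_5 = 520; x_6 = 312; y_6 = 116; x0_7 = 204; y0_7 = 140; x1_7 = 264; y1_7 = 228; x1_8 = 180; y1_8 = 280; x0_9 = 424; y0_9 = 256; x1_9 = 480; y1_9 = 316; x_10 = 252; y_10 = 428; r_10 = 68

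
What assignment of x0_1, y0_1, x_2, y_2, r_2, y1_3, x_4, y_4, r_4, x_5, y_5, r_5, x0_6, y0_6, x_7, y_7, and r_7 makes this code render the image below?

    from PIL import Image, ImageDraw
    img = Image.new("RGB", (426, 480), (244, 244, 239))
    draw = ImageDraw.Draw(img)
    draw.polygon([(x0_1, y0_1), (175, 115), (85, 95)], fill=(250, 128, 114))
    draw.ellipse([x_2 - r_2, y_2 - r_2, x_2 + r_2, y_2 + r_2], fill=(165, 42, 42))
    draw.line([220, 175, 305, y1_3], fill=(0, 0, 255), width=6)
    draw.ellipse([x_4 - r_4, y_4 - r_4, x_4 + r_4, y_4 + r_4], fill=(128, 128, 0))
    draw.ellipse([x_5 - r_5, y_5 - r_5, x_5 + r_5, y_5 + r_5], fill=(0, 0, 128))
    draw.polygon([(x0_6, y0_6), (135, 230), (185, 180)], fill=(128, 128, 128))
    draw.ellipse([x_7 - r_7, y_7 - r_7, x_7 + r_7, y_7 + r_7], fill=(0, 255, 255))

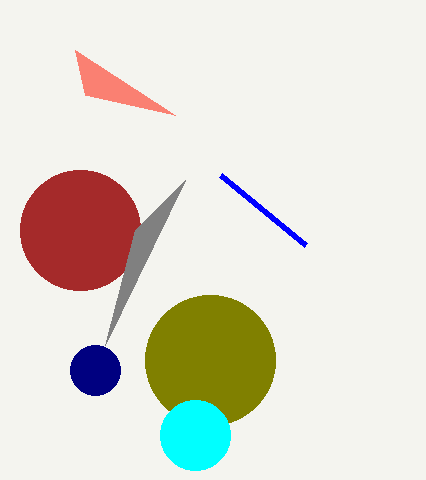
x0_1 = 75; y0_1 = 50; x_2 = 80; y_2 = 230; r_2 = 60; y1_3 = 245; x_4 = 210; y_4 = 360; r_4 = 65; x_5 = 95; y_5 = 370; r_5 = 25; x0_6 = 105; y0_6 = 345; x_7 = 195; y_7 = 435; r_7 = 35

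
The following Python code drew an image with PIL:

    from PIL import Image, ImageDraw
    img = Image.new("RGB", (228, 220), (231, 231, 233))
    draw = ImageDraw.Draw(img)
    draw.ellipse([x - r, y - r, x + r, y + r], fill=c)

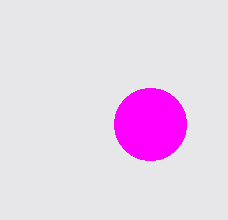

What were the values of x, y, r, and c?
x = 150; y = 124; r = 36; c = 'magenta'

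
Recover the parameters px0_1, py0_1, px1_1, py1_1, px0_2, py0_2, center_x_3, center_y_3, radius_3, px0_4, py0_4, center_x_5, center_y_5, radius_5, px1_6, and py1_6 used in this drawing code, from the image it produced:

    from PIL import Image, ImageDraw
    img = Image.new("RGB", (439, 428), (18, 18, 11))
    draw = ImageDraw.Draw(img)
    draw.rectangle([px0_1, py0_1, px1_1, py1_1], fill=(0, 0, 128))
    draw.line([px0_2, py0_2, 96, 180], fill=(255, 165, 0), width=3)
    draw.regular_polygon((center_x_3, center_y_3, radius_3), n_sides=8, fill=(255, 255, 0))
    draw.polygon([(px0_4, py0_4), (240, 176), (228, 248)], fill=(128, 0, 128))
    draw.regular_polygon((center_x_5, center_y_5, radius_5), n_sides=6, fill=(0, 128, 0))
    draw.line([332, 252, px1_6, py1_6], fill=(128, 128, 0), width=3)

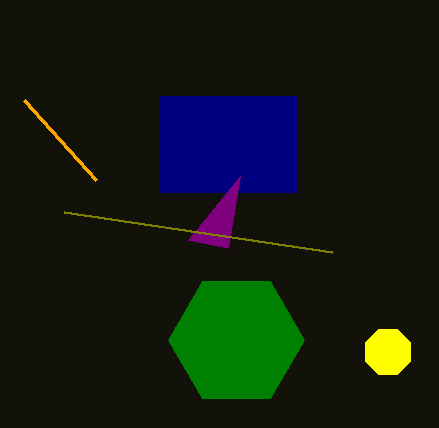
px0_1 = 160
py0_1 = 96
px1_1 = 296
py1_1 = 192
px0_2 = 24
py0_2 = 100
center_x_3 = 388
center_y_3 = 352
radius_3 = 24
px0_4 = 188
py0_4 = 240
center_x_5 = 236
center_y_5 = 340
radius_5 = 68
px1_6 = 64
py1_6 = 212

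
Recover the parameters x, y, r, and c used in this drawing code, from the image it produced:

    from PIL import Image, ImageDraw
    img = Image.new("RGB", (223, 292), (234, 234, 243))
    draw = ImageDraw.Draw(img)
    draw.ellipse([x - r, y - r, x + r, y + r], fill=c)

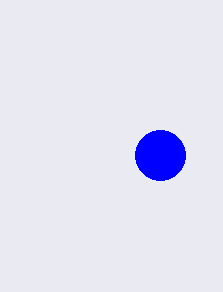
x = 160
y = 155
r = 25
c = 'blue'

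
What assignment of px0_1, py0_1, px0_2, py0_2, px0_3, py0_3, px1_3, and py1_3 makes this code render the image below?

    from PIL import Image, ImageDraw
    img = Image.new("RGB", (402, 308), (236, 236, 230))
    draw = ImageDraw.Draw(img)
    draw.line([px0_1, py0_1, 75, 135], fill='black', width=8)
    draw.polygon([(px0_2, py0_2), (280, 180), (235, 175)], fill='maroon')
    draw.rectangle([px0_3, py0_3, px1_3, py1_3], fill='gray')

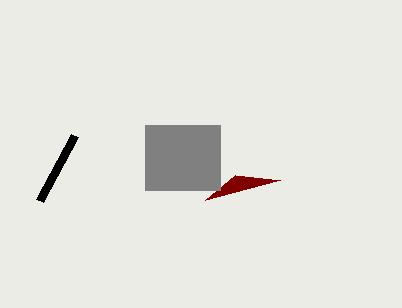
px0_1 = 40
py0_1 = 200
px0_2 = 205
py0_2 = 200
px0_3 = 145
py0_3 = 125
px1_3 = 220
py1_3 = 190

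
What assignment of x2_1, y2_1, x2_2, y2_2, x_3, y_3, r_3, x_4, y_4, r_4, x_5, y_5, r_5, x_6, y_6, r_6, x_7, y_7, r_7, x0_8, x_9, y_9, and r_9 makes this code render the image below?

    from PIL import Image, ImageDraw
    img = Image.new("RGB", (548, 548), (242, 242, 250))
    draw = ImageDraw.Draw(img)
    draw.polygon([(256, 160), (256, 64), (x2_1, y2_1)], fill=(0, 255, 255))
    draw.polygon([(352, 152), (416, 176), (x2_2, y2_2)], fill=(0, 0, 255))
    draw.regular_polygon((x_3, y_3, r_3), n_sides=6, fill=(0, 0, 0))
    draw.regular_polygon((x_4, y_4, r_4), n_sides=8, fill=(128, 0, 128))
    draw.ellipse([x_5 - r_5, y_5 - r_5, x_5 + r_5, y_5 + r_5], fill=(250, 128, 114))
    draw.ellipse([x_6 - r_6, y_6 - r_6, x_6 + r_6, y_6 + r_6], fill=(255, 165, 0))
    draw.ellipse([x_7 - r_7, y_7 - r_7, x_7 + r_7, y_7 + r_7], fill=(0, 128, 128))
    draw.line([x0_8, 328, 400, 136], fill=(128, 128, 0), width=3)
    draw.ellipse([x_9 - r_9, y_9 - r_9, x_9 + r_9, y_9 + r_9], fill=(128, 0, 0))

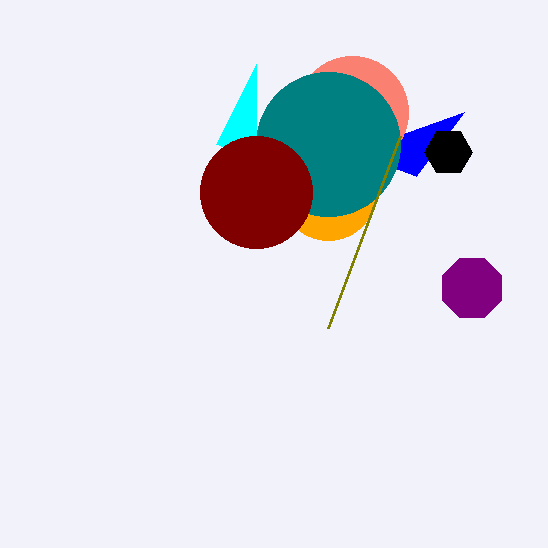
x2_1 = 216; y2_1 = 144; x2_2 = 464; y2_2 = 112; x_3 = 448; y_3 = 152; r_3 = 24; x_4 = 472; y_4 = 288; r_4 = 32; x_5 = 352; y_5 = 112; r_5 = 56; x_6 = 328; y_6 = 192; r_6 = 48; x_7 = 328; y_7 = 144; r_7 = 72; x0_8 = 328; x_9 = 256; y_9 = 192; r_9 = 56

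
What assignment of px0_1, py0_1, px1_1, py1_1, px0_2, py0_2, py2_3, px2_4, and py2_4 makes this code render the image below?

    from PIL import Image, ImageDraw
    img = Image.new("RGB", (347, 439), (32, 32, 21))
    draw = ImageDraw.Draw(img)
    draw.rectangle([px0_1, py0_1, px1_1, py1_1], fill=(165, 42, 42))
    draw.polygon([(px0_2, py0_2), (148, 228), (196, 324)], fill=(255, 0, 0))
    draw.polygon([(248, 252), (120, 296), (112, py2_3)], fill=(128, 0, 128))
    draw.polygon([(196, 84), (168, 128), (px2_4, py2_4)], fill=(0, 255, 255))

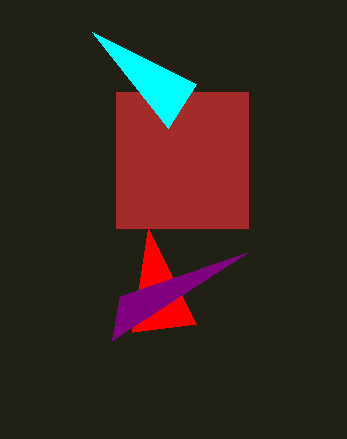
px0_1 = 116
py0_1 = 92
px1_1 = 248
py1_1 = 228
px0_2 = 132
py0_2 = 332
py2_3 = 340
px2_4 = 92
py2_4 = 32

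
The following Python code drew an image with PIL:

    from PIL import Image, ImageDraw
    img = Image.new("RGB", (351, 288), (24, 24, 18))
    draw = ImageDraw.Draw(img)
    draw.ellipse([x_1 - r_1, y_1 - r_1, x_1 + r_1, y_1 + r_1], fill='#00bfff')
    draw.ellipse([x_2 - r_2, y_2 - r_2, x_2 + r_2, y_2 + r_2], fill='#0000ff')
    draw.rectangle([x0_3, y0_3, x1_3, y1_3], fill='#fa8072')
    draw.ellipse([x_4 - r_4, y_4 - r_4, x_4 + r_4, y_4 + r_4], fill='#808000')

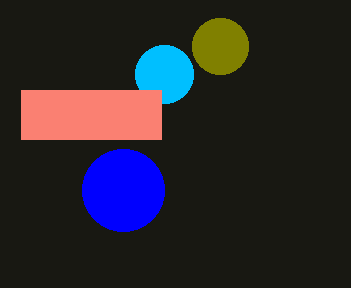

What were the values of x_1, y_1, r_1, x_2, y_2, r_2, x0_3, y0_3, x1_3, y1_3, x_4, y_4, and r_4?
x_1 = 164, y_1 = 74, r_1 = 29, x_2 = 123, y_2 = 190, r_2 = 41, x0_3 = 21, y0_3 = 90, x1_3 = 161, y1_3 = 139, x_4 = 220, y_4 = 46, r_4 = 28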